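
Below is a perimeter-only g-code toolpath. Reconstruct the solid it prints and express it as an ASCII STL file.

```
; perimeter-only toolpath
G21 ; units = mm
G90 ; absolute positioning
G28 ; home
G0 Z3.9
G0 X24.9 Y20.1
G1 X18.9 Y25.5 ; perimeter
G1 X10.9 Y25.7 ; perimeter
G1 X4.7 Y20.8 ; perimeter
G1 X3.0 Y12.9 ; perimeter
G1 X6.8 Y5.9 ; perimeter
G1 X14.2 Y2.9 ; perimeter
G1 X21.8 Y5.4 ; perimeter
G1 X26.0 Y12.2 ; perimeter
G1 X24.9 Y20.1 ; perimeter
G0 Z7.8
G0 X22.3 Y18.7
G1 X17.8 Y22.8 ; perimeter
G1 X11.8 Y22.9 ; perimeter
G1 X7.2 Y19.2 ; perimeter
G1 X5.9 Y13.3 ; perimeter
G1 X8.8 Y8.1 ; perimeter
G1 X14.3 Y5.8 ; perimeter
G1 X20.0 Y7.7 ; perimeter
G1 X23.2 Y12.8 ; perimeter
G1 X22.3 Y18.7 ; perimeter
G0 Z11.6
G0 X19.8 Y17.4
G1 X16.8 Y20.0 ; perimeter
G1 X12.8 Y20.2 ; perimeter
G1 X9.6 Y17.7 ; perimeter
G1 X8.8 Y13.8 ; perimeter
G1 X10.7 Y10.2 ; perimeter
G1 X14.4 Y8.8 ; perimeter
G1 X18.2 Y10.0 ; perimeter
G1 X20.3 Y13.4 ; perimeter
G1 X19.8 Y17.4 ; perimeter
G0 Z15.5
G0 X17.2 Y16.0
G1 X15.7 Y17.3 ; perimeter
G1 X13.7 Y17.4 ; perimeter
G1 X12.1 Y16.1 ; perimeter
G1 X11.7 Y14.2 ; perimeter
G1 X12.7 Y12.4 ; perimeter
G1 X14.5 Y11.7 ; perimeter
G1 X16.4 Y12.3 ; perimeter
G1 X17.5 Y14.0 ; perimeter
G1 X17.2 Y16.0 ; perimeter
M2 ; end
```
solid part
  facet normal 0.0000 0.0000 -1.0000
    outer loop
      vertex 10.0 28.5 0.0
      vertex 20.0 28.2 0.0
      vertex 27.5 21.5 0.0
    endloop
  endfacet
  facet normal 0.0000 0.0000 -1.0000
    outer loop
      vertex 2.2 22.3 0.0
      vertex 10.0 28.5 0.0
      vertex 27.5 21.5 0.0
    endloop
  endfacet
  facet normal 0.0000 0.0000 -1.0000
    outer loop
      vertex 0.1 12.5 0.0
      vertex 2.2 22.3 0.0
      vertex 27.5 21.5 0.0
    endloop
  endfacet
  facet normal 0.0000 0.0000 -1.0000
    outer loop
      vertex 4.9 3.7 0.0
      vertex 0.1 12.5 0.0
      vertex 27.5 21.5 0.0
    endloop
  endfacet
  facet normal 0.0000 0.0000 -1.0000
    outer loop
      vertex 14.1 0.0 0.0
      vertex 4.9 3.7 0.0
      vertex 27.5 21.5 0.0
    endloop
  endfacet
  facet normal 0.0000 0.0000 -1.0000
    outer loop
      vertex 23.6 3.1 0.0
      vertex 14.1 0.0 0.0
      vertex 27.5 21.5 0.0
    endloop
  endfacet
  facet normal 0.0000 0.0000 -1.0000
    outer loop
      vertex 28.9 11.6 0.0
      vertex 23.6 3.1 0.0
      vertex 27.5 21.5 0.0
    endloop
  endfacet
  facet normal 0.5437 0.6086 0.5780
    outer loop
      vertex 27.5 21.5 0.0
      vertex 20.0 28.2 0.0
      vertex 14.6 14.6 19.4
    endloop
  endfacet
  facet normal 0.0245 0.8154 0.5784
    outer loop
      vertex 20.0 28.2 0.0
      vertex 10.0 28.5 0.0
      vertex 14.6 14.6 19.4
    endloop
  endfacet
  facet normal -0.5077 0.6388 0.5781
    outer loop
      vertex 10.0 28.5 0.0
      vertex 2.2 22.3 0.0
      vertex 14.6 14.6 19.4
    endloop
  endfacet
  facet normal -0.7980 0.1710 0.5779
    outer loop
      vertex 2.2 22.3 0.0
      vertex 0.1 12.5 0.0
      vertex 14.6 14.6 19.4
    endloop
  endfacet
  facet normal -0.7165 -0.3908 0.5778
    outer loop
      vertex 0.1 12.5 0.0
      vertex 4.9 3.7 0.0
      vertex 14.6 14.6 19.4
    endloop
  endfacet
  facet normal -0.3046 -0.7573 0.5778
    outer loop
      vertex 4.9 3.7 0.0
      vertex 14.1 0.0 0.0
      vertex 14.6 14.6 19.4
    endloop
  endfacet
  facet normal 0.2532 -0.7761 0.5775
    outer loop
      vertex 14.1 0.0 0.0
      vertex 23.6 3.1 0.0
      vertex 14.6 14.6 19.4
    endloop
  endfacet
  facet normal 0.6928 -0.4320 0.5775
    outer loop
      vertex 23.6 3.1 0.0
      vertex 28.9 11.6 0.0
      vertex 14.6 14.6 19.4
    endloop
  endfacet
  facet normal 0.8080 0.1143 0.5779
    outer loop
      vertex 28.9 11.6 0.0
      vertex 27.5 21.5 0.0
      vertex 14.6 14.6 19.4
    endloop
  endfacet
endsolid part

The G0 Z moves step by Δz≈3.9 mm. The G1 loops shrink linearly with z, so the solid tapers from its base footprint up to z≈19.4. Closing with a flat bottom cap and the tapered top and triangulating gives 16 facets — a regular 9-sided pyramid, base circumscribed radius ≈ 14.6 mm, apex at z ≈ 19.4 mm.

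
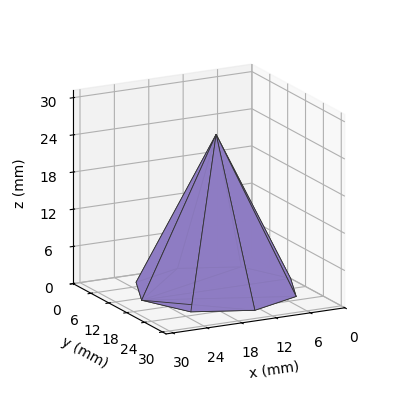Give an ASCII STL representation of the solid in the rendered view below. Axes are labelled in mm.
Reading the render: the shape is a regular 8-sided pyramid, base circumscribed radius ≈ 13 mm, apex at z ≈ 25 mm (dimensions read to the nearest mm from the axis ticks). For the STL, each face is triangulated and given an outward normal.

solid part
  facet normal 0.0000 0.0000 -1.0000
    outer loop
      vertex 13.00 26.00 0.00
      vertex 22.19 22.19 0.00
      vertex 26.00 13.00 0.00
    endloop
  endfacet
  facet normal 0.0000 0.0000 -1.0000
    outer loop
      vertex 3.81 22.19 0.00
      vertex 13.00 26.00 0.00
      vertex 26.00 13.00 0.00
    endloop
  endfacet
  facet normal 0.0000 0.0000 -1.0000
    outer loop
      vertex 0.00 13.00 0.00
      vertex 3.81 22.19 0.00
      vertex 26.00 13.00 0.00
    endloop
  endfacet
  facet normal 0.0000 0.0000 -1.0000
    outer loop
      vertex 3.81 3.81 0.00
      vertex 0.00 13.00 0.00
      vertex 26.00 13.00 0.00
    endloop
  endfacet
  facet normal 0.0000 0.0000 -1.0000
    outer loop
      vertex 13.00 0.00 0.00
      vertex 3.81 3.81 0.00
      vertex 26.00 13.00 0.00
    endloop
  endfacet
  facet normal 0.0000 0.0000 -1.0000
    outer loop
      vertex 22.19 3.81 0.00
      vertex 13.00 0.00 0.00
      vertex 26.00 13.00 0.00
    endloop
  endfacet
  facet normal 0.8327 0.3452 0.4330
    outer loop
      vertex 26.00 13.00 0.00
      vertex 22.19 22.19 0.00
      vertex 13.00 13.00 25.00
    endloop
  endfacet
  facet normal 0.3452 0.8327 0.4330
    outer loop
      vertex 22.19 22.19 0.00
      vertex 13.00 26.00 0.00
      vertex 13.00 13.00 25.00
    endloop
  endfacet
  facet normal -0.3452 0.8327 0.4330
    outer loop
      vertex 13.00 26.00 0.00
      vertex 3.81 22.19 0.00
      vertex 13.00 13.00 25.00
    endloop
  endfacet
  facet normal -0.8327 0.3452 0.4330
    outer loop
      vertex 3.81 22.19 0.00
      vertex 0.00 13.00 0.00
      vertex 13.00 13.00 25.00
    endloop
  endfacet
  facet normal -0.8327 -0.3452 0.4330
    outer loop
      vertex 0.00 13.00 0.00
      vertex 3.81 3.81 0.00
      vertex 13.00 13.00 25.00
    endloop
  endfacet
  facet normal -0.3452 -0.8327 0.4330
    outer loop
      vertex 3.81 3.81 0.00
      vertex 13.00 0.00 0.00
      vertex 13.00 13.00 25.00
    endloop
  endfacet
  facet normal 0.3452 -0.8327 0.4330
    outer loop
      vertex 13.00 0.00 0.00
      vertex 22.19 3.81 0.00
      vertex 13.00 13.00 25.00
    endloop
  endfacet
  facet normal 0.8327 -0.3452 0.4330
    outer loop
      vertex 22.19 3.81 0.00
      vertex 26.00 13.00 0.00
      vertex 13.00 13.00 25.00
    endloop
  endfacet
endsolid part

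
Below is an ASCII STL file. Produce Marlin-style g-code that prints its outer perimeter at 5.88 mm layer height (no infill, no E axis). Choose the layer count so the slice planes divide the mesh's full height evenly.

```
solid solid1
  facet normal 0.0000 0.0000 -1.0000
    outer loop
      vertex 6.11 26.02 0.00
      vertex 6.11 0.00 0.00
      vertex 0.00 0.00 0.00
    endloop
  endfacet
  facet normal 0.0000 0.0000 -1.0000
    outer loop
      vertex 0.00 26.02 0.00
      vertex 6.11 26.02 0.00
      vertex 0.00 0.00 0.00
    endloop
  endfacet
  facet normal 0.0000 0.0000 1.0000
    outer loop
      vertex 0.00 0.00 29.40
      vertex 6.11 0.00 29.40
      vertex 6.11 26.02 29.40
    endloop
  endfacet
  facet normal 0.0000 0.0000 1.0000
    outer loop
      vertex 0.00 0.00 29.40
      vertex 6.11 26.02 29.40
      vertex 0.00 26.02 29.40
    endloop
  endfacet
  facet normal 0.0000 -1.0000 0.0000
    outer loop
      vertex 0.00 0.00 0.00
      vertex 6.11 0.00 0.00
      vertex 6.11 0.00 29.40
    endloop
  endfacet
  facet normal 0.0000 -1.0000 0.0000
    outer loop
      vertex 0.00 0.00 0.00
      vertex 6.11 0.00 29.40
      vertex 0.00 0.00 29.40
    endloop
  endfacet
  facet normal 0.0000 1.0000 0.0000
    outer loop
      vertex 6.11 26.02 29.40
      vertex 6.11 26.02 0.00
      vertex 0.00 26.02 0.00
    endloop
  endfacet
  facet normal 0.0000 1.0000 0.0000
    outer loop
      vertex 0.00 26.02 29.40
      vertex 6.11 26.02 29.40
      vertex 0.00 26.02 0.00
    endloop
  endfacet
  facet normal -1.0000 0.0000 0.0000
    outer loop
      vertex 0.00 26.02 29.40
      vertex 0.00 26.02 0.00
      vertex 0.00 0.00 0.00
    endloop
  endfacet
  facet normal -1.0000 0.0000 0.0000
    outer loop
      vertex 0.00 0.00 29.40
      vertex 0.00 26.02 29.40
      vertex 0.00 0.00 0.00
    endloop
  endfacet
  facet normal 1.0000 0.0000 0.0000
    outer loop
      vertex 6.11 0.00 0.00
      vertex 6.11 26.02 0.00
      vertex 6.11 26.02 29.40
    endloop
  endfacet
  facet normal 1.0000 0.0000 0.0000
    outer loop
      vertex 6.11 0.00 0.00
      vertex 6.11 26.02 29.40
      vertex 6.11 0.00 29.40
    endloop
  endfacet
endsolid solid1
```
; perimeter-only toolpath
G21 ; units = mm
G90 ; absolute positioning
G28 ; home
; layer 1
G0 Z5.88
G0 X0.00 Y0.00
G1 X6.11 Y0.00
G1 X6.11 Y26.02
G1 X0.00 Y26.02
G1 X0.00 Y0.00
; layer 2
G0 Z11.76
G0 X0.00 Y0.00
G1 X6.11 Y0.00
G1 X6.11 Y26.02
G1 X0.00 Y26.02
G1 X0.00 Y0.00
; layer 3
G0 Z17.64
G0 X0.00 Y0.00
G1 X6.11 Y0.00
G1 X6.11 Y26.02
G1 X0.00 Y26.02
G1 X0.00 Y0.00
; layer 4
G0 Z23.52
G0 X0.00 Y0.00
G1 X6.11 Y0.00
G1 X6.11 Y26.02
G1 X0.00 Y26.02
G1 X0.00 Y0.00
; layer 5
G0 Z29.40
G0 X0.00 Y0.00
G1 X6.11 Y0.00
G1 X6.11 Y26.02
G1 X0.00 Y26.02
G1 X0.00 Y0.00
M2 ; end

The solid is a rectangular box, roughly 6.11 × 26 mm footprint and 29.4 mm tall. Slicing at Δz = 5.88 mm — 5 equal slices spanning the solid's height, so layer i sits at z = i·h/5 — gives 5 non-empty perimeters. Each is a 4-segment closed polygon; G0 lifts to the layer z and rapids to the start vertex, then G1 traces the edges.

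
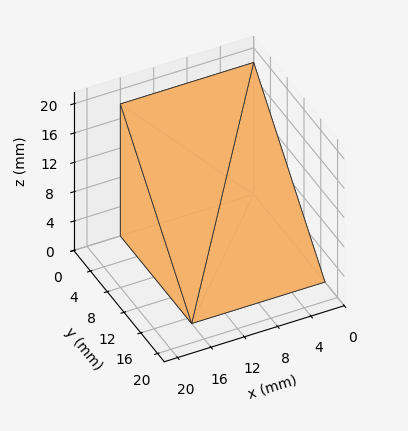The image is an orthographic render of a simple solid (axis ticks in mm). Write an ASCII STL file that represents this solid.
Reading the render: the shape is a wedge (ramp): 16 × 17 mm base, rising to 18 mm along the y=0 edge and sloping linearly to z=0 at y=17 (dimensions read to the nearest mm from the axis ticks). For the STL, each face is triangulated and given an outward normal.

solid part
  facet normal 0.0000 0.0000 -1.0000
    outer loop
      vertex 16.00 17.00 0.00
      vertex 16.00 0.00 0.00
      vertex 0.00 0.00 0.00
    endloop
  endfacet
  facet normal 0.0000 0.0000 -1.0000
    outer loop
      vertex 0.00 17.00 0.00
      vertex 16.00 17.00 0.00
      vertex 0.00 0.00 0.00
    endloop
  endfacet
  facet normal 0.0000 -1.0000 0.0000
    outer loop
      vertex 0.00 0.00 0.00
      vertex 16.00 0.00 0.00
      vertex 16.00 0.00 18.00
    endloop
  endfacet
  facet normal 0.0000 -1.0000 0.0000
    outer loop
      vertex 0.00 0.00 0.00
      vertex 16.00 0.00 18.00
      vertex 0.00 0.00 18.00
    endloop
  endfacet
  facet normal 0.0000 0.7270 0.6866
    outer loop
      vertex 0.00 0.00 18.00
      vertex 16.00 0.00 18.00
      vertex 16.00 17.00 0.00
    endloop
  endfacet
  facet normal 0.0000 0.7270 0.6866
    outer loop
      vertex 0.00 0.00 18.00
      vertex 16.00 17.00 0.00
      vertex 0.00 17.00 0.00
    endloop
  endfacet
  facet normal -1.0000 0.0000 0.0000
    outer loop
      vertex 0.00 0.00 18.00
      vertex 0.00 17.00 0.00
      vertex 0.00 0.00 0.00
    endloop
  endfacet
  facet normal 1.0000 0.0000 0.0000
    outer loop
      vertex 16.00 0.00 0.00
      vertex 16.00 17.00 0.00
      vertex 16.00 0.00 18.00
    endloop
  endfacet
endsolid part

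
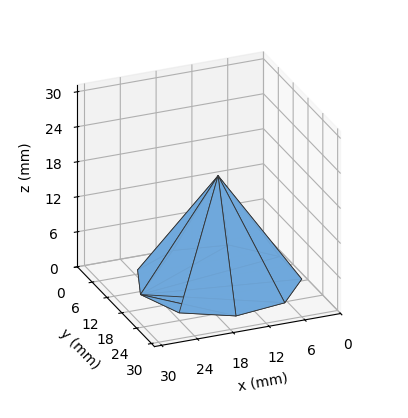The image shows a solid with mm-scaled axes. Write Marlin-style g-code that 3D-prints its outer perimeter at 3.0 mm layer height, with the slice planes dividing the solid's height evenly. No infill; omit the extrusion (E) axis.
Reading the render: the shape is a regular 9-sided pyramid, base circumscribed radius ≈ 13 mm, apex at z ≈ 18 mm (dimensions read to the nearest mm from the axis ticks). For the g-code, the solid's height is divided into equal slices at the stated Δz and each level perimeter traced with G1 moves after a G0 lift.

; perimeter-only toolpath
G21 ; units = mm
G90 ; absolute positioning
G28 ; home
; layer 1
G0 Z3.0
G0 X23.8 Y13.0
G1 X21.3 Y20.0
G1 X14.9 Y23.7
G1 X7.6 Y22.4
G1 X2.8 Y16.7
G1 X2.8 Y9.3
G1 X7.6 Y3.6
G1 X14.9 Y2.3
G1 X21.3 Y6.0
G1 X23.8 Y13.0
; layer 2
G0 Z6.0
G0 X21.7 Y13.0
G1 X19.7 Y18.6
G1 X14.5 Y21.5
G1 X8.7 Y20.5
G1 X4.9 Y15.9
G1 X4.9 Y10.1
G1 X8.7 Y5.5
G1 X14.5 Y4.5
G1 X19.7 Y7.4
G1 X21.7 Y13.0
; layer 3
G0 Z9.0
G0 X19.5 Y13.0
G1 X18.0 Y17.2
G1 X14.2 Y19.4
G1 X9.8 Y18.6
G1 X6.9 Y15.2
G1 X6.9 Y10.8
G1 X9.8 Y7.3
G1 X14.2 Y6.6
G1 X18.0 Y8.8
G1 X19.5 Y13.0
; layer 4
G0 Z12.0
G0 X17.3 Y13.0
G1 X16.3 Y15.8
G1 X13.8 Y17.3
G1 X10.8 Y16.8
G1 X8.9 Y14.5
G1 X8.9 Y11.5
G1 X10.8 Y9.2
G1 X13.8 Y8.7
G1 X16.3 Y10.2
G1 X17.3 Y13.0
; layer 5
G0 Z15.0
G0 X15.2 Y13.0
G1 X14.7 Y14.4
G1 X13.4 Y15.1
G1 X11.9 Y14.9
G1 X11.0 Y13.7
G1 X11.0 Y12.3
G1 X11.9 Y11.1
G1 X13.4 Y10.9
G1 X14.7 Y11.6
G1 X15.2 Y13.0
M2 ; end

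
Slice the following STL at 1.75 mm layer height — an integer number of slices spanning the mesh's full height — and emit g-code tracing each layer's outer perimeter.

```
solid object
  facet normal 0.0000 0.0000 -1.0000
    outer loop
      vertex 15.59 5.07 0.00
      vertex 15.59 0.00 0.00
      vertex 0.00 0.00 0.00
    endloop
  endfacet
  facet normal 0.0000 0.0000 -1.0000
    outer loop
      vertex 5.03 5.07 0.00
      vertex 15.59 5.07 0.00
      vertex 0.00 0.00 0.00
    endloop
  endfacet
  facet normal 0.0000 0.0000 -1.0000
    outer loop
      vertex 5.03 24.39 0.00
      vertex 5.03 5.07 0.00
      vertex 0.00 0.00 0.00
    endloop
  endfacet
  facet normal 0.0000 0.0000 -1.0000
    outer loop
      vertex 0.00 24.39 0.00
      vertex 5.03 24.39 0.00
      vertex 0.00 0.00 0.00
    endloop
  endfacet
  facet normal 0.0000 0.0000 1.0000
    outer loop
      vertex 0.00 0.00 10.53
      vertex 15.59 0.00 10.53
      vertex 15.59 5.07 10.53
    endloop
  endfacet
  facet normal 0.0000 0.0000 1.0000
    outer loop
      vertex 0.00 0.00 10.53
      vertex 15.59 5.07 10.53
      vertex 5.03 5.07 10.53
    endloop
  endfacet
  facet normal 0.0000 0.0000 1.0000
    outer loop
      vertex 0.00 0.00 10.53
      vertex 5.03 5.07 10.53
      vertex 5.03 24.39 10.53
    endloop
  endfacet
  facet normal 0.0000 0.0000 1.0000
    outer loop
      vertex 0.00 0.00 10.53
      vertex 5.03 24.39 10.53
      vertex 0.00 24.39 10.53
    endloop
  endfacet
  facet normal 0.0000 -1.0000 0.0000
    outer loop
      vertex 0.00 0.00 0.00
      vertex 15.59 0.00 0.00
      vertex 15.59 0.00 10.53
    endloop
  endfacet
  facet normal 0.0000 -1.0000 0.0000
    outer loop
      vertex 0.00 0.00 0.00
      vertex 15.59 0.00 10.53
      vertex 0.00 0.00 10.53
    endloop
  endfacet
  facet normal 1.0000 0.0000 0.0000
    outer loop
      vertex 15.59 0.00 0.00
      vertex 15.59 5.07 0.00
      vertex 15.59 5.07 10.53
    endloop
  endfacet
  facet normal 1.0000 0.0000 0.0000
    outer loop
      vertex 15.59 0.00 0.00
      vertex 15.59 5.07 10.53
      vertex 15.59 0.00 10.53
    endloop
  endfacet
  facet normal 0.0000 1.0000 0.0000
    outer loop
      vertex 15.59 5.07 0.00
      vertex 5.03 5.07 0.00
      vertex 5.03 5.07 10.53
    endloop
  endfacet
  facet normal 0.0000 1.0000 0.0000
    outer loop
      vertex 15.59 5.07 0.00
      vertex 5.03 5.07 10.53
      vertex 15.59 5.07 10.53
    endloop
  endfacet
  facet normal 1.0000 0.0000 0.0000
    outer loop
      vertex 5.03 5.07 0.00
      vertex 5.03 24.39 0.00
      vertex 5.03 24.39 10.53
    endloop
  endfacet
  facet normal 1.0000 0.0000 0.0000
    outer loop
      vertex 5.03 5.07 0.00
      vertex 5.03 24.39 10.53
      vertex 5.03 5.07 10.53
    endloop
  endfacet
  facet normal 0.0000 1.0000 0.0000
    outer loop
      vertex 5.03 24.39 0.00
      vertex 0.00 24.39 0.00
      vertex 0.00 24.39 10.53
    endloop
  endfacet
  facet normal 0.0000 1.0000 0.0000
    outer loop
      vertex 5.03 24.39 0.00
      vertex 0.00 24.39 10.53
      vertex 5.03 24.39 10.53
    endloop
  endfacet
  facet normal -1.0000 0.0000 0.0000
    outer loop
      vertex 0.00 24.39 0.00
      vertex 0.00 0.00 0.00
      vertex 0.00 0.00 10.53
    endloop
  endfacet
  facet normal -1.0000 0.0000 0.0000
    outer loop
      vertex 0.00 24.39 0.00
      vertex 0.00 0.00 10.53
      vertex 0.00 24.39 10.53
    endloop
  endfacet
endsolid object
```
; perimeter-only toolpath
G21 ; units = mm
G90 ; absolute positioning
G28 ; home
; layer 1
G0 Z1.75
G0 X0.00 Y0.00
G1 X15.59 Y0.00
G1 X15.59 Y5.07
G1 X5.03 Y5.07
G1 X5.03 Y24.39
G1 X0.00 Y24.39
G1 X0.00 Y0.00
; layer 2
G0 Z3.51
G0 X0.00 Y0.00
G1 X15.59 Y0.00
G1 X15.59 Y5.07
G1 X5.03 Y5.07
G1 X5.03 Y24.39
G1 X0.00 Y24.39
G1 X0.00 Y0.00
; layer 3
G0 Z5.26
G0 X0.00 Y0.00
G1 X15.59 Y0.00
G1 X15.59 Y5.07
G1 X5.03 Y5.07
G1 X5.03 Y24.39
G1 X0.00 Y24.39
G1 X0.00 Y0.00
; layer 4
G0 Z7.02
G0 X0.00 Y0.00
G1 X15.59 Y0.00
G1 X15.59 Y5.07
G1 X5.03 Y5.07
G1 X5.03 Y24.39
G1 X0.00 Y24.39
G1 X0.00 Y0.00
; layer 5
G0 Z8.77
G0 X0.00 Y0.00
G1 X15.59 Y0.00
G1 X15.59 Y5.07
G1 X5.03 Y5.07
G1 X5.03 Y24.39
G1 X0.00 Y24.39
G1 X0.00 Y0.00
; layer 6
G0 Z10.53
G0 X0.00 Y0.00
G1 X15.59 Y0.00
G1 X15.59 Y5.07
G1 X5.03 Y5.07
G1 X5.03 Y24.39
G1 X0.00 Y24.39
G1 X0.00 Y0.00
M2 ; end

The solid is an L-shaped prism: outer 15.6 × 24.4 mm, arm thicknesses ≈ 5.07 mm (horizontal) and 5.03 mm (vertical), extruded 10.5 mm in z. Slicing at Δz = 1.75 mm — 6 equal slices spanning the solid's height, so layer i sits at z = i·h/6 — gives 6 non-empty perimeters. Each is a 6-segment closed polygon; G0 lifts to the layer z and rapids to the start vertex, then G1 traces the edges.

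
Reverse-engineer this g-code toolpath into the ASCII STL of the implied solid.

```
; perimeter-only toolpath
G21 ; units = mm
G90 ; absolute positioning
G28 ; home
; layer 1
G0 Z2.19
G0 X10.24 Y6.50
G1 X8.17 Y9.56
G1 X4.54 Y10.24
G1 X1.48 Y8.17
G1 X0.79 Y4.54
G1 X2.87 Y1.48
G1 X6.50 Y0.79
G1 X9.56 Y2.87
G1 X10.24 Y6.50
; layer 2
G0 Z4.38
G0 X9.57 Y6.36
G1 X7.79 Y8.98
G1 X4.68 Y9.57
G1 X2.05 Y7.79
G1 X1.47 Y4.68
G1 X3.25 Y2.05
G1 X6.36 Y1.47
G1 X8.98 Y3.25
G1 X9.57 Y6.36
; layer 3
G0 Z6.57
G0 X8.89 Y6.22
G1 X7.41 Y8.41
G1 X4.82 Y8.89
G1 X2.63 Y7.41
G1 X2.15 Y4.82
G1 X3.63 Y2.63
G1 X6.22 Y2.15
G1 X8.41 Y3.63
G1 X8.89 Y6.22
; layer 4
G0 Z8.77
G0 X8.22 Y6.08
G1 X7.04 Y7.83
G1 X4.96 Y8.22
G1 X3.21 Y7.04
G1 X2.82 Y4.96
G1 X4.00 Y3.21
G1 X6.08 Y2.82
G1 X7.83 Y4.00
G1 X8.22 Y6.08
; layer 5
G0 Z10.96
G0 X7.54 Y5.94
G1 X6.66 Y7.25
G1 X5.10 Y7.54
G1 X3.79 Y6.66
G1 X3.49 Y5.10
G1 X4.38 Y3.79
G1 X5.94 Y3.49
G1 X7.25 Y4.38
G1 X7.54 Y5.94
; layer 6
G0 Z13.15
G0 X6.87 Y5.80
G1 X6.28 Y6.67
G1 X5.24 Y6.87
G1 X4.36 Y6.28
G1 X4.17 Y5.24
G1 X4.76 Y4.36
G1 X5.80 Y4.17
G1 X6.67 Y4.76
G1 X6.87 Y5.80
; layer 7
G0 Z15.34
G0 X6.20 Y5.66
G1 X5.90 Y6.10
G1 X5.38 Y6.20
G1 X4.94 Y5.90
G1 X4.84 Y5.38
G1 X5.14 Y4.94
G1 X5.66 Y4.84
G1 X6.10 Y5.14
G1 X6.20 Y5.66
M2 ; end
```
solid part
  facet normal 0.0000 0.0000 -1.0000
    outer loop
      vertex 4.40 10.92 0.00
      vertex 8.55 10.14 0.00
      vertex 10.92 6.64 0.00
    endloop
  endfacet
  facet normal 0.0000 0.0000 -1.0000
    outer loop
      vertex 0.90 8.55 0.00
      vertex 4.40 10.92 0.00
      vertex 10.92 6.64 0.00
    endloop
  endfacet
  facet normal 0.0000 0.0000 -1.0000
    outer loop
      vertex 0.12 4.40 0.00
      vertex 0.90 8.55 0.00
      vertex 10.92 6.64 0.00
    endloop
  endfacet
  facet normal 0.0000 0.0000 -1.0000
    outer loop
      vertex 2.49 0.90 0.00
      vertex 0.12 4.40 0.00
      vertex 10.92 6.64 0.00
    endloop
  endfacet
  facet normal 0.0000 0.0000 -1.0000
    outer loop
      vertex 6.64 0.12 0.00
      vertex 2.49 0.90 0.00
      vertex 10.92 6.64 0.00
    endloop
  endfacet
  facet normal 0.0000 0.0000 -1.0000
    outer loop
      vertex 10.14 2.49 0.00
      vertex 6.64 0.12 0.00
      vertex 10.92 6.64 0.00
    endloop
  endfacet
  facet normal 0.7951 0.5384 0.2793
    outer loop
      vertex 10.92 6.64 0.00
      vertex 8.55 10.14 0.00
      vertex 5.52 5.52 17.53
    endloop
  endfacet
  facet normal 0.1774 0.9437 0.2794
    outer loop
      vertex 8.55 10.14 0.00
      vertex 4.40 10.92 0.00
      vertex 5.52 5.52 17.53
    endloop
  endfacet
  facet normal -0.5384 0.7951 0.2793
    outer loop
      vertex 4.40 10.92 0.00
      vertex 0.90 8.55 0.00
      vertex 5.52 5.52 17.53
    endloop
  endfacet
  facet normal -0.9437 0.1774 0.2794
    outer loop
      vertex 0.90 8.55 0.00
      vertex 0.12 4.40 0.00
      vertex 5.52 5.52 17.53
    endloop
  endfacet
  facet normal -0.7951 -0.5384 0.2793
    outer loop
      vertex 0.12 4.40 0.00
      vertex 2.49 0.90 0.00
      vertex 5.52 5.52 17.53
    endloop
  endfacet
  facet normal -0.1774 -0.9437 0.2794
    outer loop
      vertex 2.49 0.90 0.00
      vertex 6.64 0.12 0.00
      vertex 5.52 5.52 17.53
    endloop
  endfacet
  facet normal 0.5384 -0.7951 0.2793
    outer loop
      vertex 6.64 0.12 0.00
      vertex 10.14 2.49 0.00
      vertex 5.52 5.52 17.53
    endloop
  endfacet
  facet normal 0.9437 -0.1774 0.2794
    outer loop
      vertex 10.14 2.49 0.00
      vertex 10.92 6.64 0.00
      vertex 5.52 5.52 17.53
    endloop
  endfacet
endsolid part

The G0 Z moves step by Δz≈2.19 mm. The G1 loops shrink linearly with z, so the solid tapers from its base footprint up to z≈17.5. Closing with a flat bottom cap and the tapered top and triangulating gives 14 facets — a regular 8-sided pyramid, base circumscribed radius ≈ 5.52 mm, apex at z ≈ 17.5 mm.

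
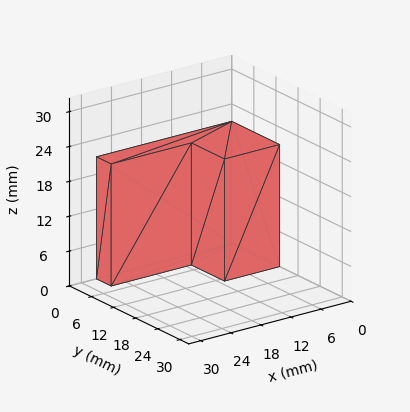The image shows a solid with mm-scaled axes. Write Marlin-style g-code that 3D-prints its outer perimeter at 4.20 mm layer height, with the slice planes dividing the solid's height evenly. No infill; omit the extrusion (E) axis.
Reading the render: the shape is an L-shaped prism: outer 27 × 13 mm, arm thicknesses ≈ 4 mm (horizontal) and 11 mm (vertical), extruded 21 mm in z (dimensions read to the nearest mm from the axis ticks). For the g-code, the solid's height is divided into equal slices at the stated Δz and each level perimeter traced with G1 moves after a G0 lift.

; perimeter-only toolpath
G21 ; units = mm
G90 ; absolute positioning
G28 ; home
; layer 1
G0 Z4.20
G0 X0.00 Y0.00
G1 X27.00 Y0.00
G1 X27.00 Y4.00
G1 X11.00 Y4.00
G1 X11.00 Y13.00
G1 X0.00 Y13.00
G1 X0.00 Y0.00
; layer 2
G0 Z8.40
G0 X0.00 Y0.00
G1 X27.00 Y0.00
G1 X27.00 Y4.00
G1 X11.00 Y4.00
G1 X11.00 Y13.00
G1 X0.00 Y13.00
G1 X0.00 Y0.00
; layer 3
G0 Z12.60
G0 X0.00 Y0.00
G1 X27.00 Y0.00
G1 X27.00 Y4.00
G1 X11.00 Y4.00
G1 X11.00 Y13.00
G1 X0.00 Y13.00
G1 X0.00 Y0.00
; layer 4
G0 Z16.80
G0 X0.00 Y0.00
G1 X27.00 Y0.00
G1 X27.00 Y4.00
G1 X11.00 Y4.00
G1 X11.00 Y13.00
G1 X0.00 Y13.00
G1 X0.00 Y0.00
; layer 5
G0 Z21.00
G0 X0.00 Y0.00
G1 X27.00 Y0.00
G1 X27.00 Y4.00
G1 X11.00 Y4.00
G1 X11.00 Y13.00
G1 X0.00 Y13.00
G1 X0.00 Y0.00
M2 ; end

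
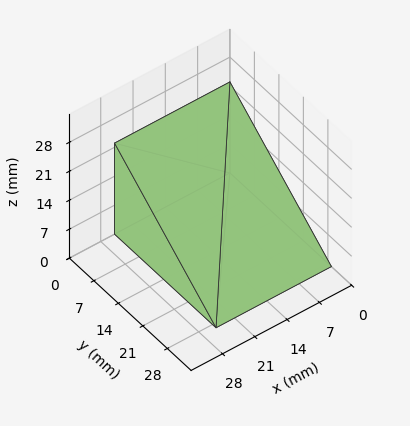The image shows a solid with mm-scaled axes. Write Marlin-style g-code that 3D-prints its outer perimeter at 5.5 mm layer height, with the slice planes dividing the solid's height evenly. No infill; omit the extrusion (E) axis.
Reading the render: the shape is a wedge (ramp): 25 × 29 mm base, rising to 22 mm along the y=0 edge and sloping linearly to z=0 at y=29 (dimensions read to the nearest mm from the axis ticks). For the g-code, the solid's height is divided into equal slices at the stated Δz and each level perimeter traced with G1 moves after a G0 lift.

; perimeter-only toolpath
G21 ; units = mm
G90 ; absolute positioning
G28 ; home
; layer 1
G0 Z5.5
G0 X0.0 Y0.0
G1 X25.0 Y0.0
G1 X25.0 Y21.8
G1 X0.0 Y21.8
G1 X0.0 Y0.0
; layer 2
G0 Z11.0
G0 X0.0 Y0.0
G1 X25.0 Y0.0
G1 X25.0 Y14.5
G1 X0.0 Y14.5
G1 X0.0 Y0.0
; layer 3
G0 Z16.5
G0 X0.0 Y0.0
G1 X25.0 Y0.0
G1 X25.0 Y7.2
G1 X0.0 Y7.2
G1 X0.0 Y0.0
M2 ; end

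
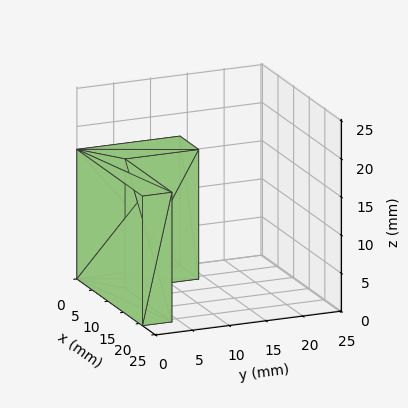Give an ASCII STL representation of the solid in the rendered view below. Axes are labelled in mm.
Reading the render: the shape is an L-shaped prism: outer 21 × 14 mm, arm thicknesses ≈ 4 mm (horizontal) and 6 mm (vertical), extruded 17 mm in z (dimensions read to the nearest mm from the axis ticks). For the STL, each face is triangulated and given an outward normal.

solid part
  facet normal 0.0000 0.0000 -1.0000
    outer loop
      vertex 21.000 4.000 0.000
      vertex 21.000 0.000 0.000
      vertex 0.000 0.000 0.000
    endloop
  endfacet
  facet normal 0.0000 0.0000 -1.0000
    outer loop
      vertex 6.000 4.000 0.000
      vertex 21.000 4.000 0.000
      vertex 0.000 0.000 0.000
    endloop
  endfacet
  facet normal 0.0000 0.0000 -1.0000
    outer loop
      vertex 6.000 14.000 0.000
      vertex 6.000 4.000 0.000
      vertex 0.000 0.000 0.000
    endloop
  endfacet
  facet normal 0.0000 0.0000 -1.0000
    outer loop
      vertex 0.000 14.000 0.000
      vertex 6.000 14.000 0.000
      vertex 0.000 0.000 0.000
    endloop
  endfacet
  facet normal 0.0000 0.0000 1.0000
    outer loop
      vertex 0.000 0.000 17.000
      vertex 21.000 0.000 17.000
      vertex 21.000 4.000 17.000
    endloop
  endfacet
  facet normal 0.0000 0.0000 1.0000
    outer loop
      vertex 0.000 0.000 17.000
      vertex 21.000 4.000 17.000
      vertex 6.000 4.000 17.000
    endloop
  endfacet
  facet normal 0.0000 0.0000 1.0000
    outer loop
      vertex 0.000 0.000 17.000
      vertex 6.000 4.000 17.000
      vertex 6.000 14.000 17.000
    endloop
  endfacet
  facet normal 0.0000 0.0000 1.0000
    outer loop
      vertex 0.000 0.000 17.000
      vertex 6.000 14.000 17.000
      vertex 0.000 14.000 17.000
    endloop
  endfacet
  facet normal 0.0000 -1.0000 0.0000
    outer loop
      vertex 0.000 0.000 0.000
      vertex 21.000 0.000 0.000
      vertex 21.000 0.000 17.000
    endloop
  endfacet
  facet normal 0.0000 -1.0000 0.0000
    outer loop
      vertex 0.000 0.000 0.000
      vertex 21.000 0.000 17.000
      vertex 0.000 0.000 17.000
    endloop
  endfacet
  facet normal 1.0000 0.0000 0.0000
    outer loop
      vertex 21.000 0.000 0.000
      vertex 21.000 4.000 0.000
      vertex 21.000 4.000 17.000
    endloop
  endfacet
  facet normal 1.0000 0.0000 0.0000
    outer loop
      vertex 21.000 0.000 0.000
      vertex 21.000 4.000 17.000
      vertex 21.000 0.000 17.000
    endloop
  endfacet
  facet normal 0.0000 1.0000 0.0000
    outer loop
      vertex 21.000 4.000 0.000
      vertex 6.000 4.000 0.000
      vertex 6.000 4.000 17.000
    endloop
  endfacet
  facet normal 0.0000 1.0000 0.0000
    outer loop
      vertex 21.000 4.000 0.000
      vertex 6.000 4.000 17.000
      vertex 21.000 4.000 17.000
    endloop
  endfacet
  facet normal 1.0000 0.0000 0.0000
    outer loop
      vertex 6.000 4.000 0.000
      vertex 6.000 14.000 0.000
      vertex 6.000 14.000 17.000
    endloop
  endfacet
  facet normal 1.0000 0.0000 0.0000
    outer loop
      vertex 6.000 4.000 0.000
      vertex 6.000 14.000 17.000
      vertex 6.000 4.000 17.000
    endloop
  endfacet
  facet normal 0.0000 1.0000 0.0000
    outer loop
      vertex 6.000 14.000 0.000
      vertex 0.000 14.000 0.000
      vertex 0.000 14.000 17.000
    endloop
  endfacet
  facet normal 0.0000 1.0000 0.0000
    outer loop
      vertex 6.000 14.000 0.000
      vertex 0.000 14.000 17.000
      vertex 6.000 14.000 17.000
    endloop
  endfacet
  facet normal -1.0000 0.0000 0.0000
    outer loop
      vertex 0.000 14.000 0.000
      vertex 0.000 0.000 0.000
      vertex 0.000 0.000 17.000
    endloop
  endfacet
  facet normal -1.0000 0.0000 0.0000
    outer loop
      vertex 0.000 14.000 0.000
      vertex 0.000 0.000 17.000
      vertex 0.000 14.000 17.000
    endloop
  endfacet
endsolid part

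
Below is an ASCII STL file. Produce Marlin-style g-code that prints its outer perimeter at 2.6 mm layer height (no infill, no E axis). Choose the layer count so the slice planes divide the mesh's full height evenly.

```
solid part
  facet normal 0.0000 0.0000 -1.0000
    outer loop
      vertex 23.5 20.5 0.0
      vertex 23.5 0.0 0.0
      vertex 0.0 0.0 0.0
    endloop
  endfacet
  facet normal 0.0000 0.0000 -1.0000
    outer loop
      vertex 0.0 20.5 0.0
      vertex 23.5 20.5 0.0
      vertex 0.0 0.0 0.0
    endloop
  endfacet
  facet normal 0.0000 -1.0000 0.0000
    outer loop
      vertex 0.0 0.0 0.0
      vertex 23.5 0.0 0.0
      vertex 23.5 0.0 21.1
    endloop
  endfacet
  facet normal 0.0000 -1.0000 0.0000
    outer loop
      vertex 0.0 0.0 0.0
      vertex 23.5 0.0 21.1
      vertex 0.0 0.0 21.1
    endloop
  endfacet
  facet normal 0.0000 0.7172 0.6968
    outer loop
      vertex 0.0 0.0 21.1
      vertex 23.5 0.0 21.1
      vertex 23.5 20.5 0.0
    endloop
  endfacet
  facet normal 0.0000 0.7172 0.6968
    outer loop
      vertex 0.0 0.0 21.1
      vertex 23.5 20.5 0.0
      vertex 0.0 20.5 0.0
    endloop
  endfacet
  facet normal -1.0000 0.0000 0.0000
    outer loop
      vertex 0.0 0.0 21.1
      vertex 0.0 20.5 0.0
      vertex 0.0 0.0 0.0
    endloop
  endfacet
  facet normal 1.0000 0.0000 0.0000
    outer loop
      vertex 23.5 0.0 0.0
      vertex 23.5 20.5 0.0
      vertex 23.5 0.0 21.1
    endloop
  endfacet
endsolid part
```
; perimeter-only toolpath
G21 ; units = mm
G90 ; absolute positioning
G28 ; home
; layer 1
G0 Z2.6
G0 X0.0 Y0.0
G1 X23.5 Y0.0
G1 X23.5 Y17.9
G1 X0.0 Y17.9
G1 X0.0 Y0.0
; layer 2
G0 Z5.3
G0 X0.0 Y0.0
G1 X23.5 Y0.0
G1 X23.5 Y15.4
G1 X0.0 Y15.4
G1 X0.0 Y0.0
; layer 3
G0 Z7.9
G0 X0.0 Y0.0
G1 X23.5 Y0.0
G1 X23.5 Y12.8
G1 X0.0 Y12.8
G1 X0.0 Y0.0
; layer 4
G0 Z10.6
G0 X0.0 Y0.0
G1 X23.5 Y0.0
G1 X23.5 Y10.2
G1 X0.0 Y10.2
G1 X0.0 Y0.0
; layer 5
G0 Z13.2
G0 X0.0 Y0.0
G1 X23.5 Y0.0
G1 X23.5 Y7.7
G1 X0.0 Y7.7
G1 X0.0 Y0.0
; layer 6
G0 Z15.8
G0 X0.0 Y0.0
G1 X23.5 Y0.0
G1 X23.5 Y5.1
G1 X0.0 Y5.1
G1 X0.0 Y0.0
; layer 7
G0 Z18.5
G0 X0.0 Y0.0
G1 X23.5 Y0.0
G1 X23.5 Y2.6
G1 X0.0 Y2.6
G1 X0.0 Y0.0
M2 ; end

The solid is a wedge (ramp): 23.5 × 20.5 mm base, rising to 21.1 mm along the y=0 edge and sloping linearly to z=0 at y=20.5. Slicing at Δz = 2.6 mm — 8 equal slices spanning the solid's height, so layer i sits at z = i·h/8 — gives 7 non-empty perimeters. Each is a 4-segment closed polygon; G0 lifts to the layer z and rapids to the start vertex, then G1 traces the edges. The cross-section shrinks linearly with z (the slice at the apex is degenerate and omitted).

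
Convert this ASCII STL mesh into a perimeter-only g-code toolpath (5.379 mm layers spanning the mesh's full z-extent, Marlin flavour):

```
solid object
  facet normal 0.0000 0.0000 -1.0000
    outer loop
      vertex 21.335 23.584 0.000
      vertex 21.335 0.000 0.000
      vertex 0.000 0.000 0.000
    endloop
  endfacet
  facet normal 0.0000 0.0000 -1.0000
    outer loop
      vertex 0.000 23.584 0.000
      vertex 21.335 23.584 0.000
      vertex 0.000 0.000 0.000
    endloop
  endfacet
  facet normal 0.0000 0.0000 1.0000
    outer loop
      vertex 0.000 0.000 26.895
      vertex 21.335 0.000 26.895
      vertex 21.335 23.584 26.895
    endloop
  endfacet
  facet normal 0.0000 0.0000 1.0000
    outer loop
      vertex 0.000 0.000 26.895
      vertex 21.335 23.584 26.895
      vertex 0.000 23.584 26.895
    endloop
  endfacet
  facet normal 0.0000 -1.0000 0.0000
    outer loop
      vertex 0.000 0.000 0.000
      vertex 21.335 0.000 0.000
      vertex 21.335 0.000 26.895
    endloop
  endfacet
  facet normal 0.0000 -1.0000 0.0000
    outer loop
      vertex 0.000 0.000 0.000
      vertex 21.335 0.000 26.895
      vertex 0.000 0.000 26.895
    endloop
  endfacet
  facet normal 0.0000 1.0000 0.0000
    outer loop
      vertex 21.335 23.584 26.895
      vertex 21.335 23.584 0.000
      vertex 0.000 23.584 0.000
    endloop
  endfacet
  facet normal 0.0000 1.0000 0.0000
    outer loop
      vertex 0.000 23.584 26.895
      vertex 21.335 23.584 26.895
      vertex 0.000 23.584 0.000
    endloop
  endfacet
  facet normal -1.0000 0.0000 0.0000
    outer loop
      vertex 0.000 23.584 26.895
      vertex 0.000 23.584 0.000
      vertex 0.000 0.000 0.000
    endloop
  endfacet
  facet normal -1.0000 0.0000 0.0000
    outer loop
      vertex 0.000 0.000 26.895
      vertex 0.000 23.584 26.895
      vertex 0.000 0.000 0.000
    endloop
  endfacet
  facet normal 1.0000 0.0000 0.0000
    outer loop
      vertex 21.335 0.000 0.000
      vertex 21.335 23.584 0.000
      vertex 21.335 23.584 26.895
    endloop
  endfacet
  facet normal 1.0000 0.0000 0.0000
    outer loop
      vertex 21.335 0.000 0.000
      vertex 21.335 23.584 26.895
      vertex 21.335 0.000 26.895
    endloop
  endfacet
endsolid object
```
; perimeter-only toolpath
G21 ; units = mm
G90 ; absolute positioning
G28 ; home
; layer 1
G0 Z5.379
G0 X0.000 Y0.000
G1 X21.335 Y0.000
G1 X21.335 Y23.584
G1 X0.000 Y23.584
G1 X0.000 Y0.000
; layer 2
G0 Z10.758
G0 X0.000 Y0.000
G1 X21.335 Y0.000
G1 X21.335 Y23.584
G1 X0.000 Y23.584
G1 X0.000 Y0.000
; layer 3
G0 Z16.137
G0 X0.000 Y0.000
G1 X21.335 Y0.000
G1 X21.335 Y23.584
G1 X0.000 Y23.584
G1 X0.000 Y0.000
; layer 4
G0 Z21.516
G0 X0.000 Y0.000
G1 X21.335 Y0.000
G1 X21.335 Y23.584
G1 X0.000 Y23.584
G1 X0.000 Y0.000
; layer 5
G0 Z26.895
G0 X0.000 Y0.000
G1 X21.335 Y0.000
G1 X21.335 Y23.584
G1 X0.000 Y23.584
G1 X0.000 Y0.000
M2 ; end

The solid is a rectangular box, roughly 21.3 × 23.6 mm footprint and 26.9 mm tall. Slicing at Δz = 5.379 mm — 5 equal slices spanning the solid's height, so layer i sits at z = i·h/5 — gives 5 non-empty perimeters. Each is a 4-segment closed polygon; G0 lifts to the layer z and rapids to the start vertex, then G1 traces the edges.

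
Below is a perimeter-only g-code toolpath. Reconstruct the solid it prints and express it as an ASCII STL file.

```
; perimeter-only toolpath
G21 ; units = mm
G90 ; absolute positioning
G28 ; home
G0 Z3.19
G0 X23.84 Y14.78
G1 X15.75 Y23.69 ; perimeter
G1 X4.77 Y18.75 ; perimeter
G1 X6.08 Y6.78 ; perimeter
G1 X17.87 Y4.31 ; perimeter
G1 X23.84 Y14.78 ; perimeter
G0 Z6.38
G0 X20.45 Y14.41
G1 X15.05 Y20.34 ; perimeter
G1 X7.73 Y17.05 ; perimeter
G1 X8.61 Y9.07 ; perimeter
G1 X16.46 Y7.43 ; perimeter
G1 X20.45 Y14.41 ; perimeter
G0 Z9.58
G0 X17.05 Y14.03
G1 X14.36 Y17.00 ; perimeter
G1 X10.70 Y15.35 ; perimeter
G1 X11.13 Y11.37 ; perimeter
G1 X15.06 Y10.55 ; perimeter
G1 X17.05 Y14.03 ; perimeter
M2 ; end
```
solid part
  facet normal 0.0000 0.0000 -1.0000
    outer loop
      vertex 1.80 20.44 0.00
      vertex 16.44 27.03 0.00
      vertex 27.24 15.15 0.00
    endloop
  endfacet
  facet normal 0.0000 0.0000 -1.0000
    outer loop
      vertex 3.55 4.48 0.00
      vertex 1.80 20.44 0.00
      vertex 27.24 15.15 0.00
    endloop
  endfacet
  facet normal 0.0000 0.0000 -1.0000
    outer loop
      vertex 19.27 1.20 0.00
      vertex 3.55 4.48 0.00
      vertex 27.24 15.15 0.00
    endloop
  endfacet
  facet normal 0.5595 0.5087 0.6544
    outer loop
      vertex 27.24 15.15 0.00
      vertex 16.44 27.03 0.00
      vertex 13.66 13.66 12.77
    endloop
  endfacet
  facet normal -0.3104 0.6895 0.6544
    outer loop
      vertex 16.44 27.03 0.00
      vertex 1.80 20.44 0.00
      vertex 13.66 13.66 12.77
    endloop
  endfacet
  facet normal -0.7517 -0.0824 0.6544
    outer loop
      vertex 1.80 20.44 0.00
      vertex 3.55 4.48 0.00
      vertex 13.66 13.66 12.77
    endloop
  endfacet
  facet normal -0.1544 -0.7402 0.6544
    outer loop
      vertex 3.55 4.48 0.00
      vertex 19.27 1.20 0.00
      vertex 13.66 13.66 12.77
    endloop
  endfacet
  facet normal 0.6565 -0.3751 0.6544
    outer loop
      vertex 19.27 1.20 0.00
      vertex 27.24 15.15 0.00
      vertex 13.66 13.66 12.77
    endloop
  endfacet
endsolid part

The G0 Z moves step by Δz≈3.19 mm. The G1 loops shrink linearly with z, so the solid tapers from its base footprint up to z≈12.8. Closing with a flat bottom cap and the tapered top and triangulating gives 8 facets — a regular 5-sided pyramid, base circumscribed radius ≈ 13.7 mm, apex at z ≈ 12.8 mm.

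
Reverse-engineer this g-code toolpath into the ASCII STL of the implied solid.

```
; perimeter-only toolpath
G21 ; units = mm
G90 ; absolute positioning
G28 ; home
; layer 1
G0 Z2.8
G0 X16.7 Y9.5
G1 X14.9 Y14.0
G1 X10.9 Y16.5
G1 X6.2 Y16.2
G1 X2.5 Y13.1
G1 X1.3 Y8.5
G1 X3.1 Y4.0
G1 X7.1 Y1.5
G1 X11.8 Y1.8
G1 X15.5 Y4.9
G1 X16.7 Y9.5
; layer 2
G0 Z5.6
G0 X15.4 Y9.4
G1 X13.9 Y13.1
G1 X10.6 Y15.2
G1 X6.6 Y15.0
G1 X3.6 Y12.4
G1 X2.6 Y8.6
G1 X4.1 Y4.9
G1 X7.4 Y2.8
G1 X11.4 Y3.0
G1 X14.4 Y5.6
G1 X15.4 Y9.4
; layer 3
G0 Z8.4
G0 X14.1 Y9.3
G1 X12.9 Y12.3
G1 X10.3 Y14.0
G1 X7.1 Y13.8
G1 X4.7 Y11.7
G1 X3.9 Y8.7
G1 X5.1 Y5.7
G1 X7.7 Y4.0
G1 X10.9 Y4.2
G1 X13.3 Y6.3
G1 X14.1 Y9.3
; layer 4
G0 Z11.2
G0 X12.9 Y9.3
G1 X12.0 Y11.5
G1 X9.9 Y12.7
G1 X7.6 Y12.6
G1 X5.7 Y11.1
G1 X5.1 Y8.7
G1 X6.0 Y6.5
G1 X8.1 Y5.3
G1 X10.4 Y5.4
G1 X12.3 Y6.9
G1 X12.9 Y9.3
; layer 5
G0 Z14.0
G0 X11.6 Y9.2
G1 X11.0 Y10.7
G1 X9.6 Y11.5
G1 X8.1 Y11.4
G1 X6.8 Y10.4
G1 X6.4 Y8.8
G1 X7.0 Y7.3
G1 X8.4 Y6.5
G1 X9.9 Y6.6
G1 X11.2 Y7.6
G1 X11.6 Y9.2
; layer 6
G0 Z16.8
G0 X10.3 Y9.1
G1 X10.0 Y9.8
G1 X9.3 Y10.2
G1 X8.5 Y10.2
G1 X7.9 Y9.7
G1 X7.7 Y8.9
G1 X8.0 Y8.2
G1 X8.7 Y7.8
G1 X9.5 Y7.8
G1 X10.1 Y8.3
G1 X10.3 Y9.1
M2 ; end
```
solid part
  facet normal 0.0000 0.0000 -1.0000
    outer loop
      vertex 11.2 17.7 0.0
      vertex 15.9 14.8 0.0
      vertex 18.0 9.6 0.0
    endloop
  endfacet
  facet normal 0.0000 0.0000 -1.0000
    outer loop
      vertex 5.7 17.4 0.0
      vertex 11.2 17.7 0.0
      vertex 18.0 9.6 0.0
    endloop
  endfacet
  facet normal 0.0000 0.0000 -1.0000
    outer loop
      vertex 1.4 13.8 0.0
      vertex 5.7 17.4 0.0
      vertex 18.0 9.6 0.0
    endloop
  endfacet
  facet normal 0.0000 0.0000 -1.0000
    outer loop
      vertex 0.0 8.4 0.0
      vertex 1.4 13.8 0.0
      vertex 18.0 9.6 0.0
    endloop
  endfacet
  facet normal 0.0000 0.0000 -1.0000
    outer loop
      vertex 2.1 3.2 0.0
      vertex 0.0 8.4 0.0
      vertex 18.0 9.6 0.0
    endloop
  endfacet
  facet normal 0.0000 0.0000 -1.0000
    outer loop
      vertex 6.8 0.3 0.0
      vertex 2.1 3.2 0.0
      vertex 18.0 9.6 0.0
    endloop
  endfacet
  facet normal 0.0000 0.0000 -1.0000
    outer loop
      vertex 12.3 0.6 0.0
      vertex 6.8 0.3 0.0
      vertex 18.0 9.6 0.0
    endloop
  endfacet
  facet normal 0.0000 0.0000 -1.0000
    outer loop
      vertex 16.6 4.2 0.0
      vertex 12.3 0.6 0.0
      vertex 18.0 9.6 0.0
    endloop
  endfacet
  facet normal 0.8496 0.3431 0.4006
    outer loop
      vertex 18.0 9.6 0.0
      vertex 15.9 14.8 0.0
      vertex 9.0 9.0 19.6
    endloop
  endfacet
  facet normal 0.4812 0.7799 0.4002
    outer loop
      vertex 15.9 14.8 0.0
      vertex 11.2 17.7 0.0
      vertex 9.0 9.0 19.6
    endloop
  endfacet
  facet normal -0.0499 0.9149 0.4005
    outer loop
      vertex 11.2 17.7 0.0
      vertex 5.7 17.4 0.0
      vertex 9.0 9.0 19.6
    endloop
  endfacet
  facet normal -0.5883 0.7027 0.4002
    outer loop
      vertex 5.7 17.4 0.0
      vertex 1.4 13.8 0.0
      vertex 9.0 9.0 19.6
    endloop
  endfacet
  facet normal -0.8871 0.2300 0.4003
    outer loop
      vertex 1.4 13.8 0.0
      vertex 0.0 8.4 0.0
      vertex 9.0 9.0 19.6
    endloop
  endfacet
  facet normal -0.8496 -0.3431 0.4006
    outer loop
      vertex 0.0 8.4 0.0
      vertex 2.1 3.2 0.0
      vertex 9.0 9.0 19.6
    endloop
  endfacet
  facet normal -0.4812 -0.7799 0.4002
    outer loop
      vertex 2.1 3.2 0.0
      vertex 6.8 0.3 0.0
      vertex 9.0 9.0 19.6
    endloop
  endfacet
  facet normal 0.0499 -0.9149 0.4005
    outer loop
      vertex 6.8 0.3 0.0
      vertex 12.3 0.6 0.0
      vertex 9.0 9.0 19.6
    endloop
  endfacet
  facet normal 0.5883 -0.7027 0.4002
    outer loop
      vertex 12.3 0.6 0.0
      vertex 16.6 4.2 0.0
      vertex 9.0 9.0 19.6
    endloop
  endfacet
  facet normal 0.8871 -0.2300 0.4003
    outer loop
      vertex 16.6 4.2 0.0
      vertex 18.0 9.6 0.0
      vertex 9.0 9.0 19.6
    endloop
  endfacet
endsolid part

The G0 Z moves step by Δz≈2.8 mm. The G1 loops shrink linearly with z, so the solid tapers from its base footprint up to z≈19.6. Closing with a flat bottom cap and the tapered top and triangulating gives 18 facets — a regular 10-sided pyramid, base circumscribed radius ≈ 9 mm, apex at z ≈ 19.6 mm.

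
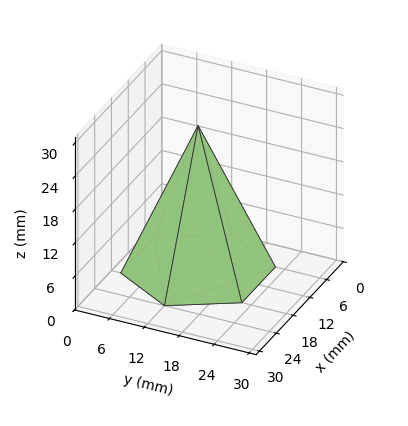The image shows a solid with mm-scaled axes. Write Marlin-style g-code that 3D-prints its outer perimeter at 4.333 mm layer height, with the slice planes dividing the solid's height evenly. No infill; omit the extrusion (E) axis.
Reading the render: the shape is a regular 6-sided pyramid, base circumscribed radius ≈ 12 mm, apex at z ≈ 26 mm (dimensions read to the nearest mm from the axis ticks). For the g-code, the solid's height is divided into equal slices at the stated Δz and each level perimeter traced with G1 moves after a G0 lift.

; perimeter-only toolpath
G21 ; units = mm
G90 ; absolute positioning
G28 ; home
; layer 1
G0 Z4.333
G0 X22.000 Y12.000
G1 X17.000 Y20.660
G1 X7.000 Y20.660
G1 X2.000 Y12.000
G1 X7.000 Y3.340
G1 X17.000 Y3.340
G1 X22.000 Y12.000
; layer 2
G0 Z8.667
G0 X20.000 Y12.000
G1 X16.000 Y18.928
G1 X8.000 Y18.928
G1 X4.000 Y12.000
G1 X8.000 Y5.072
G1 X16.000 Y5.072
G1 X20.000 Y12.000
; layer 3
G0 Z13.000
G0 X18.000 Y12.000
G1 X15.000 Y17.196
G1 X9.000 Y17.196
G1 X6.000 Y12.000
G1 X9.000 Y6.804
G1 X15.000 Y6.804
G1 X18.000 Y12.000
; layer 4
G0 Z17.333
G0 X16.000 Y12.000
G1 X14.000 Y15.464
G1 X10.000 Y15.464
G1 X8.000 Y12.000
G1 X10.000 Y8.536
G1 X14.000 Y8.536
G1 X16.000 Y12.000
; layer 5
G0 Z21.667
G0 X14.000 Y12.000
G1 X13.000 Y13.732
G1 X11.000 Y13.732
G1 X10.000 Y12.000
G1 X11.000 Y10.268
G1 X13.000 Y10.268
G1 X14.000 Y12.000
M2 ; end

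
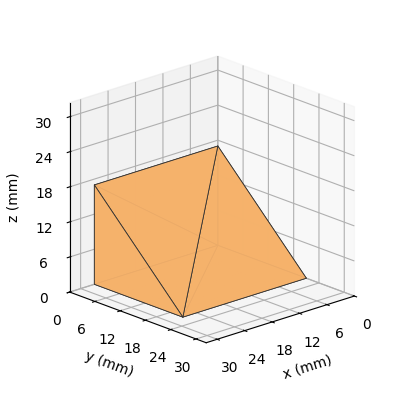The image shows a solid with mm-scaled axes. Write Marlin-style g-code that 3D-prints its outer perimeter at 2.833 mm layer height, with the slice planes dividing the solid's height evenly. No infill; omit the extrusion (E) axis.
Reading the render: the shape is a wedge (ramp): 27 × 21 mm base, rising to 17 mm along the y=0 edge and sloping linearly to z=0 at y=21 (dimensions read to the nearest mm from the axis ticks). For the g-code, the solid's height is divided into equal slices at the stated Δz and each level perimeter traced with G1 moves after a G0 lift.

; perimeter-only toolpath
G21 ; units = mm
G90 ; absolute positioning
G28 ; home
; layer 1
G0 Z2.833
G0 X0.000 Y0.000
G1 X27.000 Y0.000
G1 X27.000 Y17.500
G1 X0.000 Y17.500
G1 X0.000 Y0.000
; layer 2
G0 Z5.667
G0 X0.000 Y0.000
G1 X27.000 Y0.000
G1 X27.000 Y14.000
G1 X0.000 Y14.000
G1 X0.000 Y0.000
; layer 3
G0 Z8.500
G0 X0.000 Y0.000
G1 X27.000 Y0.000
G1 X27.000 Y10.500
G1 X0.000 Y10.500
G1 X0.000 Y0.000
; layer 4
G0 Z11.333
G0 X0.000 Y0.000
G1 X27.000 Y0.000
G1 X27.000 Y7.000
G1 X0.000 Y7.000
G1 X0.000 Y0.000
; layer 5
G0 Z14.167
G0 X0.000 Y0.000
G1 X27.000 Y0.000
G1 X27.000 Y3.500
G1 X0.000 Y3.500
G1 X0.000 Y0.000
M2 ; end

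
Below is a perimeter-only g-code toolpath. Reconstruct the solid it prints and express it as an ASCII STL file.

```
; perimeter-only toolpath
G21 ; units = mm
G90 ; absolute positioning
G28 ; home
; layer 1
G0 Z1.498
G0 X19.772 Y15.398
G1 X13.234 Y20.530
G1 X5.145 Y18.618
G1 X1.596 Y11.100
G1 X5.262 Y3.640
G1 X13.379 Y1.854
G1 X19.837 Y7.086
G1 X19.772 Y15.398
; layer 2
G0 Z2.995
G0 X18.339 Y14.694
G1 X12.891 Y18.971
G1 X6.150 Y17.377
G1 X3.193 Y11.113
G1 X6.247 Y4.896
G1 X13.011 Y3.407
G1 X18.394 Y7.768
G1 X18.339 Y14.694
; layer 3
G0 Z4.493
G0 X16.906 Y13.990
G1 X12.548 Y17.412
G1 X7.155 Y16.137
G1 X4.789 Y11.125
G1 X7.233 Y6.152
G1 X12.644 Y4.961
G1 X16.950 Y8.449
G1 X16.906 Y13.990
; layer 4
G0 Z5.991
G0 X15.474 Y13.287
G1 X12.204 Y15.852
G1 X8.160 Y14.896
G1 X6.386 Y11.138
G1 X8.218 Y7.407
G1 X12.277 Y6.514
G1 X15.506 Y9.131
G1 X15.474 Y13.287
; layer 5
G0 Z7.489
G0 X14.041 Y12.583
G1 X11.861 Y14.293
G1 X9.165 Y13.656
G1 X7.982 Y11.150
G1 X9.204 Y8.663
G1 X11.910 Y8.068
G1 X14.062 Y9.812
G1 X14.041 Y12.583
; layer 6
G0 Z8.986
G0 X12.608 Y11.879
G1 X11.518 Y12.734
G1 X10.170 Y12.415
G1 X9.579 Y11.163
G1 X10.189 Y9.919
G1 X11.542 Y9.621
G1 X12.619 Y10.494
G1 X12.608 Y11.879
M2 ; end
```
solid part
  facet normal 0.0000 0.0000 -1.0000
    outer loop
      vertex 4.140 19.858 0.000
      vertex 13.577 22.089 0.000
      vertex 21.205 16.102 0.000
    endloop
  endfacet
  facet normal 0.0000 0.0000 -1.0000
    outer loop
      vertex 0.000 11.088 0.000
      vertex 4.140 19.858 0.000
      vertex 21.205 16.102 0.000
    endloop
  endfacet
  facet normal 0.0000 0.0000 -1.0000
    outer loop
      vertex 4.276 2.384 0.000
      vertex 0.000 11.088 0.000
      vertex 21.205 16.102 0.000
    endloop
  endfacet
  facet normal 0.0000 0.0000 -1.0000
    outer loop
      vertex 13.746 0.300 0.000
      vertex 4.276 2.384 0.000
      vertex 21.205 16.102 0.000
    endloop
  endfacet
  facet normal 0.0000 0.0000 -1.0000
    outer loop
      vertex 21.281 6.405 0.000
      vertex 13.746 0.300 0.000
      vertex 21.205 16.102 0.000
    endloop
  endfacet
  facet normal 0.4453 0.5674 0.6927
    outer loop
      vertex 21.205 16.102 0.000
      vertex 13.577 22.089 0.000
      vertex 11.175 11.175 10.484
    endloop
  endfacet
  facet normal -0.1659 0.7019 0.6927
    outer loop
      vertex 13.577 22.089 0.000
      vertex 4.140 19.858 0.000
      vertex 11.175 11.175 10.484
    endloop
  endfacet
  facet normal -0.6522 0.3079 0.6927
    outer loop
      vertex 4.140 19.858 0.000
      vertex 0.000 11.088 0.000
      vertex 11.175 11.175 10.484
    endloop
  endfacet
  facet normal -0.6474 -0.3180 0.6927
    outer loop
      vertex 0.000 11.088 0.000
      vertex 4.276 2.384 0.000
      vertex 11.175 11.175 10.484
    endloop
  endfacet
  facet normal -0.1550 -0.7044 0.6927
    outer loop
      vertex 4.276 2.384 0.000
      vertex 13.746 0.300 0.000
      vertex 11.175 11.175 10.484
    endloop
  endfacet
  facet normal 0.4541 -0.5604 0.6927
    outer loop
      vertex 13.746 0.300 0.000
      vertex 21.281 6.405 0.000
      vertex 11.175 11.175 10.484
    endloop
  endfacet
  facet normal 0.7212 0.0057 0.6927
    outer loop
      vertex 21.281 6.405 0.000
      vertex 21.205 16.102 0.000
      vertex 11.175 11.175 10.484
    endloop
  endfacet
endsolid part

The G0 Z moves step by Δz≈1.498 mm. The G1 loops shrink linearly with z, so the solid tapers from its base footprint up to z≈10.5. Closing with a flat bottom cap and the tapered top and triangulating gives 12 facets — a regular 7-sided pyramid, base circumscribed radius ≈ 11.2 mm, apex at z ≈ 10.5 mm.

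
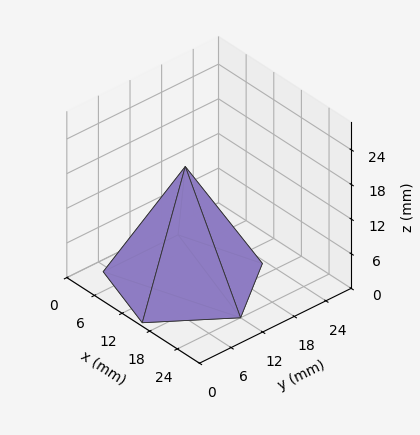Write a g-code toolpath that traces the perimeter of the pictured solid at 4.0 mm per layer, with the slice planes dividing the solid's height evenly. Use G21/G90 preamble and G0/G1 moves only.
Reading the render: the shape is a regular 5-sided pyramid, base circumscribed radius ≈ 12 mm, apex at z ≈ 20 mm (dimensions read to the nearest mm from the axis ticks). For the g-code, the solid's height is divided into equal slices at the stated Δz and each level perimeter traced with G1 moves after a G0 lift.

; perimeter-only toolpath
G21 ; units = mm
G90 ; absolute positioning
G28 ; home
; layer 1
G0 Z4.0
G0 X21.6 Y12.0
G1 X15.0 Y21.1
G1 X4.2 Y17.7
G1 X4.2 Y6.3
G1 X15.0 Y2.9
G1 X21.6 Y12.0
; layer 2
G0 Z8.0
G0 X19.2 Y12.0
G1 X14.2 Y18.8
G1 X6.2 Y16.3
G1 X6.2 Y7.7
G1 X14.2 Y5.2
G1 X19.2 Y12.0
; layer 3
G0 Z12.0
G0 X16.8 Y12.0
G1 X13.5 Y16.6
G1 X8.1 Y14.8
G1 X8.1 Y9.2
G1 X13.5 Y7.4
G1 X16.8 Y12.0
; layer 4
G0 Z16.0
G0 X14.4 Y12.0
G1 X12.7 Y14.3
G1 X10.1 Y13.4
G1 X10.1 Y10.6
G1 X12.7 Y9.7
G1 X14.4 Y12.0
M2 ; end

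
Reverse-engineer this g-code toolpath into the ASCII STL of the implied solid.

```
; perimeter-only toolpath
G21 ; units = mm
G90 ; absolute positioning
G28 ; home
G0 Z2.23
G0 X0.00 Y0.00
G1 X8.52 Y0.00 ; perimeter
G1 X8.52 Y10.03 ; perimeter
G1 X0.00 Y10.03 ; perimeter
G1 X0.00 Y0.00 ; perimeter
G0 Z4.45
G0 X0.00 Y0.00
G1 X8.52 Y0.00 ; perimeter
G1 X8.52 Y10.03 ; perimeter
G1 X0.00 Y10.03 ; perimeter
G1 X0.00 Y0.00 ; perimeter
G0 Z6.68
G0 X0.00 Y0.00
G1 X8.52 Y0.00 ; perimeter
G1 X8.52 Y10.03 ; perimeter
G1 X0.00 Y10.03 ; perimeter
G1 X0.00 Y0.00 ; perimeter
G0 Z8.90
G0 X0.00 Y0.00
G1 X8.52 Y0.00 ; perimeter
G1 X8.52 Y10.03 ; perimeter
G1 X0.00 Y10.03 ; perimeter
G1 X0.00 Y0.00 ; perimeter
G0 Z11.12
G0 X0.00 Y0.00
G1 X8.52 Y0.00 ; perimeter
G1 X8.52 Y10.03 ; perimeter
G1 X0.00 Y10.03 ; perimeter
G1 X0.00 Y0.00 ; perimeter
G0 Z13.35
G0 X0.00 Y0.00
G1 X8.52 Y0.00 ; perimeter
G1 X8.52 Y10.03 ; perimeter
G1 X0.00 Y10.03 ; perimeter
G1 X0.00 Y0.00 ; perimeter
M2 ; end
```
solid part
  facet normal 0.0000 0.0000 -1.0000
    outer loop
      vertex 8.52 10.03 0.00
      vertex 8.52 0.00 0.00
      vertex 0.00 0.00 0.00
    endloop
  endfacet
  facet normal 0.0000 0.0000 -1.0000
    outer loop
      vertex 0.00 10.03 0.00
      vertex 8.52 10.03 0.00
      vertex 0.00 0.00 0.00
    endloop
  endfacet
  facet normal 0.0000 0.0000 1.0000
    outer loop
      vertex 0.00 0.00 13.35
      vertex 8.52 0.00 13.35
      vertex 8.52 10.03 13.35
    endloop
  endfacet
  facet normal 0.0000 0.0000 1.0000
    outer loop
      vertex 0.00 0.00 13.35
      vertex 8.52 10.03 13.35
      vertex 0.00 10.03 13.35
    endloop
  endfacet
  facet normal 0.0000 -1.0000 0.0000
    outer loop
      vertex 0.00 0.00 0.00
      vertex 8.52 0.00 0.00
      vertex 8.52 0.00 13.35
    endloop
  endfacet
  facet normal 0.0000 -1.0000 0.0000
    outer loop
      vertex 0.00 0.00 0.00
      vertex 8.52 0.00 13.35
      vertex 0.00 0.00 13.35
    endloop
  endfacet
  facet normal 0.0000 1.0000 0.0000
    outer loop
      vertex 8.52 10.03 13.35
      vertex 8.52 10.03 0.00
      vertex 0.00 10.03 0.00
    endloop
  endfacet
  facet normal 0.0000 1.0000 0.0000
    outer loop
      vertex 0.00 10.03 13.35
      vertex 8.52 10.03 13.35
      vertex 0.00 10.03 0.00
    endloop
  endfacet
  facet normal -1.0000 0.0000 0.0000
    outer loop
      vertex 0.00 10.03 13.35
      vertex 0.00 10.03 0.00
      vertex 0.00 0.00 0.00
    endloop
  endfacet
  facet normal -1.0000 0.0000 0.0000
    outer loop
      vertex 0.00 0.00 13.35
      vertex 0.00 10.03 13.35
      vertex 0.00 0.00 0.00
    endloop
  endfacet
  facet normal 1.0000 0.0000 0.0000
    outer loop
      vertex 8.52 0.00 0.00
      vertex 8.52 10.03 0.00
      vertex 8.52 10.03 13.35
    endloop
  endfacet
  facet normal 1.0000 0.0000 0.0000
    outer loop
      vertex 8.52 0.00 0.00
      vertex 8.52 10.03 13.35
      vertex 8.52 0.00 13.35
    endloop
  endfacet
endsolid part

The G0 Z moves step by Δz≈2.23 mm. Every layer's G1 loop is the same polygon, so the solid is a straight extrusion of it from z=0 to z≈13.3. Closing with flat bottom and top caps and triangulating gives 12 facets — a rectangular box, roughly 8.52 × 10 mm footprint and 13.3 mm tall.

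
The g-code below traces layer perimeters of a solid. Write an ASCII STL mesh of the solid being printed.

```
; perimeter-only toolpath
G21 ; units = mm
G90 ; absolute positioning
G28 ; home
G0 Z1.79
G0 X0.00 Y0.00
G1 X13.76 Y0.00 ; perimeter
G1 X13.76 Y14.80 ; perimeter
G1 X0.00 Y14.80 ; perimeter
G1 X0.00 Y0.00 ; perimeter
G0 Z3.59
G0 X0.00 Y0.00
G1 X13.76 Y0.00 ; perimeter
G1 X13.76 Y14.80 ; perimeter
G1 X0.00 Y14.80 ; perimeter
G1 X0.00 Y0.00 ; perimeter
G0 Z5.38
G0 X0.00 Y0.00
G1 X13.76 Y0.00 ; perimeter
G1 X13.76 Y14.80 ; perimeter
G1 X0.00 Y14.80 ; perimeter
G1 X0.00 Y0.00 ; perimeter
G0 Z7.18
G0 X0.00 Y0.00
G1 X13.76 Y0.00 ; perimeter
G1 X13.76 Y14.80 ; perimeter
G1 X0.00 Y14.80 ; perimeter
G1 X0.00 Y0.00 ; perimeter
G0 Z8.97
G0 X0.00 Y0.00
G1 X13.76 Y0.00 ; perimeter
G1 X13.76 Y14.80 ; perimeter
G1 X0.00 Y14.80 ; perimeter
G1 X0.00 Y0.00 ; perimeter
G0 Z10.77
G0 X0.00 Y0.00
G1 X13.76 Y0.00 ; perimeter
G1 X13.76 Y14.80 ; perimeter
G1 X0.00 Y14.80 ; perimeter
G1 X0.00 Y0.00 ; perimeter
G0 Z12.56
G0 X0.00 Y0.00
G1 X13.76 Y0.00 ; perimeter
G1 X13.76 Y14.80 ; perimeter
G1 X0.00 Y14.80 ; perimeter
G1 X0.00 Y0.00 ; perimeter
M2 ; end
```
solid part
  facet normal 0.0000 0.0000 -1.0000
    outer loop
      vertex 13.76 14.80 0.00
      vertex 13.76 0.00 0.00
      vertex 0.00 0.00 0.00
    endloop
  endfacet
  facet normal 0.0000 0.0000 -1.0000
    outer loop
      vertex 0.00 14.80 0.00
      vertex 13.76 14.80 0.00
      vertex 0.00 0.00 0.00
    endloop
  endfacet
  facet normal 0.0000 0.0000 1.0000
    outer loop
      vertex 0.00 0.00 12.56
      vertex 13.76 0.00 12.56
      vertex 13.76 14.80 12.56
    endloop
  endfacet
  facet normal 0.0000 0.0000 1.0000
    outer loop
      vertex 0.00 0.00 12.56
      vertex 13.76 14.80 12.56
      vertex 0.00 14.80 12.56
    endloop
  endfacet
  facet normal 0.0000 -1.0000 0.0000
    outer loop
      vertex 0.00 0.00 0.00
      vertex 13.76 0.00 0.00
      vertex 13.76 0.00 12.56
    endloop
  endfacet
  facet normal 0.0000 -1.0000 0.0000
    outer loop
      vertex 0.00 0.00 0.00
      vertex 13.76 0.00 12.56
      vertex 0.00 0.00 12.56
    endloop
  endfacet
  facet normal 0.0000 1.0000 0.0000
    outer loop
      vertex 13.76 14.80 12.56
      vertex 13.76 14.80 0.00
      vertex 0.00 14.80 0.00
    endloop
  endfacet
  facet normal 0.0000 1.0000 0.0000
    outer loop
      vertex 0.00 14.80 12.56
      vertex 13.76 14.80 12.56
      vertex 0.00 14.80 0.00
    endloop
  endfacet
  facet normal -1.0000 0.0000 0.0000
    outer loop
      vertex 0.00 14.80 12.56
      vertex 0.00 14.80 0.00
      vertex 0.00 0.00 0.00
    endloop
  endfacet
  facet normal -1.0000 0.0000 0.0000
    outer loop
      vertex 0.00 0.00 12.56
      vertex 0.00 14.80 12.56
      vertex 0.00 0.00 0.00
    endloop
  endfacet
  facet normal 1.0000 0.0000 0.0000
    outer loop
      vertex 13.76 0.00 0.00
      vertex 13.76 14.80 0.00
      vertex 13.76 14.80 12.56
    endloop
  endfacet
  facet normal 1.0000 0.0000 0.0000
    outer loop
      vertex 13.76 0.00 0.00
      vertex 13.76 14.80 12.56
      vertex 13.76 0.00 12.56
    endloop
  endfacet
endsolid part

The G0 Z moves step by Δz≈1.79 mm. Every layer's G1 loop is the same polygon, so the solid is a straight extrusion of it from z=0 to z≈12.6. Closing with flat bottom and top caps and triangulating gives 12 facets — a rectangular box, roughly 13.8 × 14.8 mm footprint and 12.6 mm tall.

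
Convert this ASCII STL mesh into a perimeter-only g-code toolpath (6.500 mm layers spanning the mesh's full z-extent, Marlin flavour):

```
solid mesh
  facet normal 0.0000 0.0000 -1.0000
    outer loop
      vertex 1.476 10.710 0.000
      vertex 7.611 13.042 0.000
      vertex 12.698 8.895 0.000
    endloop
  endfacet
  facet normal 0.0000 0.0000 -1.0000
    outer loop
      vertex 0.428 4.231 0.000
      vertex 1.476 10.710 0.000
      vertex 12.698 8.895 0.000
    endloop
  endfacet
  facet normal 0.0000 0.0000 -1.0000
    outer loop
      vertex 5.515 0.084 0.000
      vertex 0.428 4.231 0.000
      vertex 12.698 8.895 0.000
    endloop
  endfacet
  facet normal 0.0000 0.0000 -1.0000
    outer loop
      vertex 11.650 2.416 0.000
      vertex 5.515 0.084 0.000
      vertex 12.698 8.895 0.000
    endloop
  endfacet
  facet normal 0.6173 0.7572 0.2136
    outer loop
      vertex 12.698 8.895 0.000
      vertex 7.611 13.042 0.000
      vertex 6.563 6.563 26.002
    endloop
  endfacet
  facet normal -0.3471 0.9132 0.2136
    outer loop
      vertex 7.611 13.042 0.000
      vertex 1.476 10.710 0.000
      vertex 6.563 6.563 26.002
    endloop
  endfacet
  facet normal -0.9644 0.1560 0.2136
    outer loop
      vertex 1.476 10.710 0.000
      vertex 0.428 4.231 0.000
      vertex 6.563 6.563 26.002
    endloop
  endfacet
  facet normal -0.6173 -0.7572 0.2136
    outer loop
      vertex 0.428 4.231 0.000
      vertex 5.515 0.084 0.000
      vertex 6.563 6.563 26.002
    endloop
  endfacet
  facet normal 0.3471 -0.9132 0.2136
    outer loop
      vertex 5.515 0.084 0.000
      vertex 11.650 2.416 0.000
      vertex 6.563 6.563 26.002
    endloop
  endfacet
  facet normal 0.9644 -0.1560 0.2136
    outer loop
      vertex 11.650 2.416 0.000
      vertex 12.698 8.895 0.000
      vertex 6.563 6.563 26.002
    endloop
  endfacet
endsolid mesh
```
; perimeter-only toolpath
G21 ; units = mm
G90 ; absolute positioning
G28 ; home
; layer 1
G0 Z6.500
G0 X11.164 Y8.312
G1 X7.349 Y11.422
G1 X2.748 Y9.673
G1 X1.962 Y4.814
G1 X5.777 Y1.704
G1 X10.378 Y3.453
G1 X11.164 Y8.312
; layer 2
G0 Z13.001
G0 X9.630 Y7.729
G1 X7.087 Y9.803
G1 X4.019 Y8.636
G1 X3.495 Y5.397
G1 X6.039 Y3.323
G1 X9.107 Y4.489
G1 X9.630 Y7.729
; layer 3
G0 Z19.502
G0 X8.097 Y7.146
G1 X6.825 Y8.183
G1 X5.291 Y7.600
G1 X5.029 Y5.980
G1 X6.301 Y4.943
G1 X7.835 Y5.526
G1 X8.097 Y7.146
M2 ; end

The solid is a regular 6-sided pyramid, base circumscribed radius ≈ 6.56 mm, apex at z ≈ 26 mm. Slicing at Δz = 6.500 mm — 4 equal slices spanning the solid's height, so layer i sits at z = i·h/4 — gives 3 non-empty perimeters. Each is a 6-segment closed polygon; G0 lifts to the layer z and rapids to the start vertex, then G1 traces the edges. The cross-section shrinks linearly with z (the slice at the apex is degenerate and omitted).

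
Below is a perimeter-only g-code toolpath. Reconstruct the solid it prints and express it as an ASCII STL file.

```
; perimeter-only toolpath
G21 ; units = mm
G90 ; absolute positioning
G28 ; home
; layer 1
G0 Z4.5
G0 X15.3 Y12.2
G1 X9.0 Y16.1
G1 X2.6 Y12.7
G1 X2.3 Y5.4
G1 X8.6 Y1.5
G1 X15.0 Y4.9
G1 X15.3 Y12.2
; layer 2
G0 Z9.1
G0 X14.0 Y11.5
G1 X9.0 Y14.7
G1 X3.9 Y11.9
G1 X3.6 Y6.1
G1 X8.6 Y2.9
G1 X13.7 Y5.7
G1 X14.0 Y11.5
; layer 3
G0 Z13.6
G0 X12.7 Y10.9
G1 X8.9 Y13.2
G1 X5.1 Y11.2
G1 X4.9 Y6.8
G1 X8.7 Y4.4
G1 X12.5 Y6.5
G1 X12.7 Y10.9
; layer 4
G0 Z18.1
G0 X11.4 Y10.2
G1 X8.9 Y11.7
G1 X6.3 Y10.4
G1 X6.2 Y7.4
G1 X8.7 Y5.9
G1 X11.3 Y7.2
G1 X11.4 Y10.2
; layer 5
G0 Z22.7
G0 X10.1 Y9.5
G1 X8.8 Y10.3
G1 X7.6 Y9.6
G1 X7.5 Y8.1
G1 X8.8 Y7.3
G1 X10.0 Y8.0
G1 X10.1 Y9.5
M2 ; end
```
solid part
  facet normal 0.0000 0.0000 -1.0000
    outer loop
      vertex 1.4 13.5 0.0
      vertex 9.1 17.6 0.0
      vertex 16.6 12.9 0.0
    endloop
  endfacet
  facet normal 0.0000 0.0000 -1.0000
    outer loop
      vertex 1.0 4.7 0.0
      vertex 1.4 13.5 0.0
      vertex 16.6 12.9 0.0
    endloop
  endfacet
  facet normal 0.0000 0.0000 -1.0000
    outer loop
      vertex 8.5 0.0 0.0
      vertex 1.0 4.7 0.0
      vertex 16.6 12.9 0.0
    endloop
  endfacet
  facet normal 0.0000 0.0000 -1.0000
    outer loop
      vertex 16.2 4.1 0.0
      vertex 8.5 0.0 0.0
      vertex 16.6 12.9 0.0
    endloop
  endfacet
  facet normal 0.5113 0.8160 0.2696
    outer loop
      vertex 16.6 12.9 0.0
      vertex 9.1 17.6 0.0
      vertex 8.8 8.8 27.2
    endloop
  endfacet
  facet normal -0.4525 0.8499 0.2700
    outer loop
      vertex 9.1 17.6 0.0
      vertex 1.4 13.5 0.0
      vertex 8.8 8.8 27.2
    endloop
  endfacet
  facet normal -0.9621 0.0437 0.2693
    outer loop
      vertex 1.4 13.5 0.0
      vertex 1.0 4.7 0.0
      vertex 8.8 8.8 27.2
    endloop
  endfacet
  facet normal -0.5113 -0.8160 0.2696
    outer loop
      vertex 1.0 4.7 0.0
      vertex 8.5 0.0 0.0
      vertex 8.8 8.8 27.2
    endloop
  endfacet
  facet normal 0.4525 -0.8499 0.2700
    outer loop
      vertex 8.5 0.0 0.0
      vertex 16.2 4.1 0.0
      vertex 8.8 8.8 27.2
    endloop
  endfacet
  facet normal 0.9621 -0.0437 0.2693
    outer loop
      vertex 16.2 4.1 0.0
      vertex 16.6 12.9 0.0
      vertex 8.8 8.8 27.2
    endloop
  endfacet
endsolid part

The G0 Z moves step by Δz≈4.5 mm. The G1 loops shrink linearly with z, so the solid tapers from its base footprint up to z≈27.2. Closing with a flat bottom cap and the tapered top and triangulating gives 10 facets — a regular 6-sided pyramid, base circumscribed radius ≈ 8.8 mm, apex at z ≈ 27.2 mm.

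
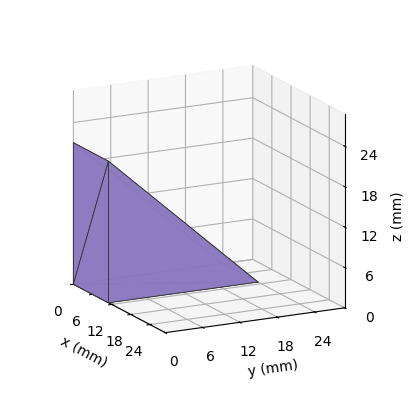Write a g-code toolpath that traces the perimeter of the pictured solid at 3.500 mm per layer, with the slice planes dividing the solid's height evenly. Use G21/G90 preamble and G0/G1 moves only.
Reading the render: the shape is a wedge (ramp): 11 × 24 mm base, rising to 21 mm along the y=0 edge and sloping linearly to z=0 at y=24 (dimensions read to the nearest mm from the axis ticks). For the g-code, the solid's height is divided into equal slices at the stated Δz and each level perimeter traced with G1 moves after a G0 lift.

; perimeter-only toolpath
G21 ; units = mm
G90 ; absolute positioning
G28 ; home
; layer 1
G0 Z3.500
G0 X0.000 Y0.000
G1 X11.000 Y0.000
G1 X11.000 Y20.000
G1 X0.000 Y20.000
G1 X0.000 Y0.000
; layer 2
G0 Z7.000
G0 X0.000 Y0.000
G1 X11.000 Y0.000
G1 X11.000 Y16.000
G1 X0.000 Y16.000
G1 X0.000 Y0.000
; layer 3
G0 Z10.500
G0 X0.000 Y0.000
G1 X11.000 Y0.000
G1 X11.000 Y12.000
G1 X0.000 Y12.000
G1 X0.000 Y0.000
; layer 4
G0 Z14.000
G0 X0.000 Y0.000
G1 X11.000 Y0.000
G1 X11.000 Y8.000
G1 X0.000 Y8.000
G1 X0.000 Y0.000
; layer 5
G0 Z17.500
G0 X0.000 Y0.000
G1 X11.000 Y0.000
G1 X11.000 Y4.000
G1 X0.000 Y4.000
G1 X0.000 Y0.000
M2 ; end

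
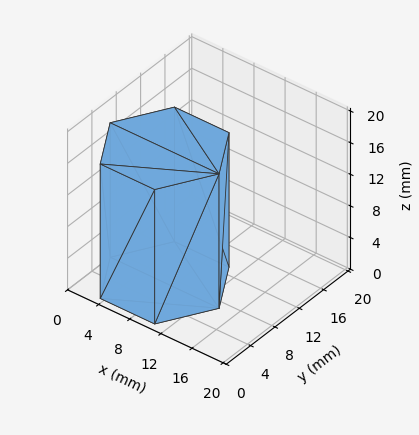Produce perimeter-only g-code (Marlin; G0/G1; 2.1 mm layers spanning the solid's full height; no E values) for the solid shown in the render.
Reading the render: the shape is a regular 6-sided prism (a cylinder approximated with 6 flat sides), circumscribed radius ≈ 7 mm, height ≈ 17 mm (dimensions read to the nearest mm from the axis ticks). For the g-code, the solid's height is divided into equal slices at the stated Δz and each level perimeter traced with G1 moves after a G0 lift.

; perimeter-only toolpath
G21 ; units = mm
G90 ; absolute positioning
G28 ; home
; layer 1
G0 Z2.1
G0 X14.0 Y7.0
G1 X10.5 Y13.1
G1 X3.5 Y13.1
G1 X0.0 Y7.0
G1 X3.5 Y0.9
G1 X10.5 Y0.9
G1 X14.0 Y7.0
; layer 2
G0 Z4.2
G0 X14.0 Y7.0
G1 X10.5 Y13.1
G1 X3.5 Y13.1
G1 X0.0 Y7.0
G1 X3.5 Y0.9
G1 X10.5 Y0.9
G1 X14.0 Y7.0
; layer 3
G0 Z6.4
G0 X14.0 Y7.0
G1 X10.5 Y13.1
G1 X3.5 Y13.1
G1 X0.0 Y7.0
G1 X3.5 Y0.9
G1 X10.5 Y0.9
G1 X14.0 Y7.0
; layer 4
G0 Z8.5
G0 X14.0 Y7.0
G1 X10.5 Y13.1
G1 X3.5 Y13.1
G1 X0.0 Y7.0
G1 X3.5 Y0.9
G1 X10.5 Y0.9
G1 X14.0 Y7.0
; layer 5
G0 Z10.6
G0 X14.0 Y7.0
G1 X10.5 Y13.1
G1 X3.5 Y13.1
G1 X0.0 Y7.0
G1 X3.5 Y0.9
G1 X10.5 Y0.9
G1 X14.0 Y7.0
; layer 6
G0 Z12.8
G0 X14.0 Y7.0
G1 X10.5 Y13.1
G1 X3.5 Y13.1
G1 X0.0 Y7.0
G1 X3.5 Y0.9
G1 X10.5 Y0.9
G1 X14.0 Y7.0
; layer 7
G0 Z14.9
G0 X14.0 Y7.0
G1 X10.5 Y13.1
G1 X3.5 Y13.1
G1 X0.0 Y7.0
G1 X3.5 Y0.9
G1 X10.5 Y0.9
G1 X14.0 Y7.0
; layer 8
G0 Z17.0
G0 X14.0 Y7.0
G1 X10.5 Y13.1
G1 X3.5 Y13.1
G1 X0.0 Y7.0
G1 X3.5 Y0.9
G1 X10.5 Y0.9
G1 X14.0 Y7.0
M2 ; end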